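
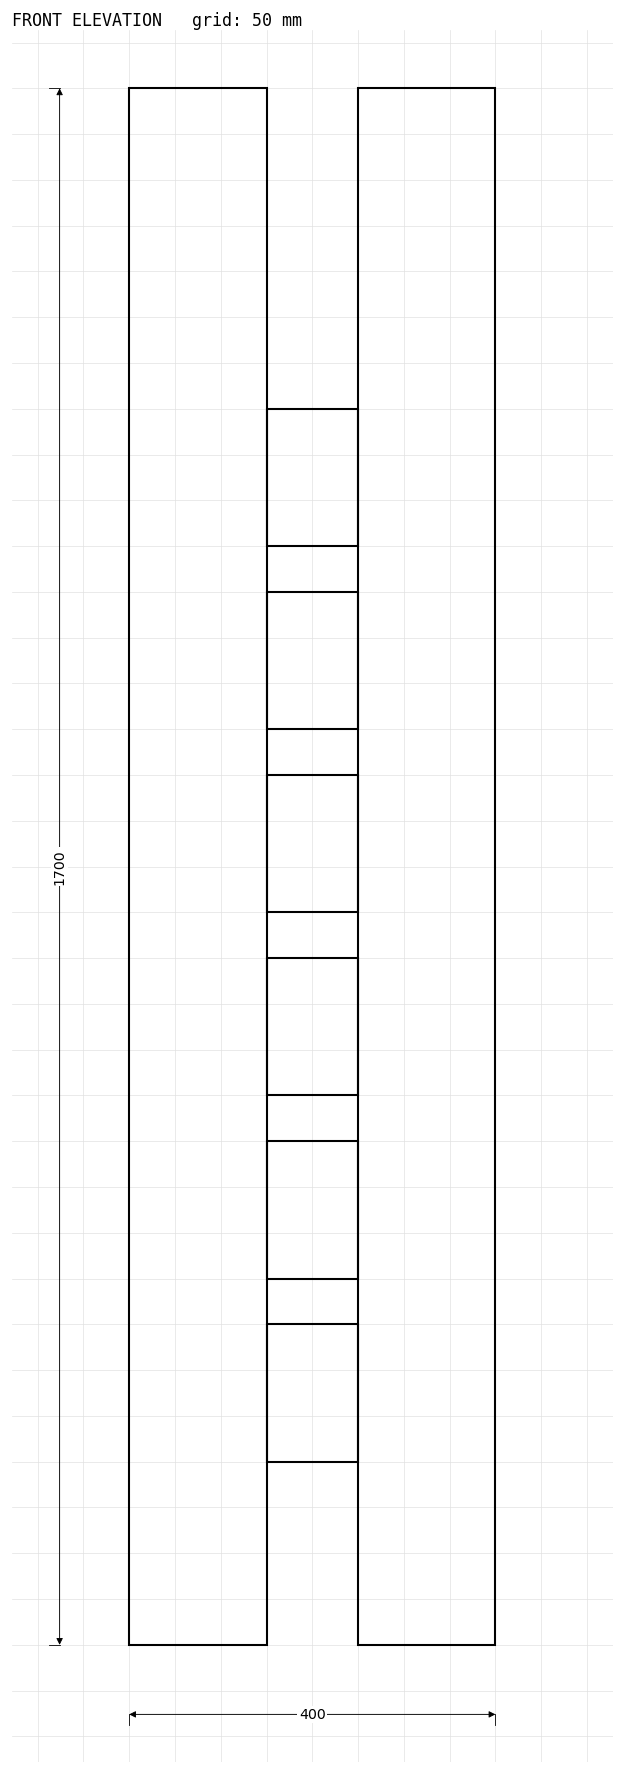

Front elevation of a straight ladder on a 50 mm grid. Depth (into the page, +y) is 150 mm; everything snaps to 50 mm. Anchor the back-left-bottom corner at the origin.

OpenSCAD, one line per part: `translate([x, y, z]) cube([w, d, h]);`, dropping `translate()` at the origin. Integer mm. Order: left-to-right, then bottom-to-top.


cube([150, 150, 1700]);
translate([150, 0, 200]) cube([100, 150, 150]);
translate([150, 0, 400]) cube([100, 150, 150]);
translate([150, 0, 600]) cube([100, 150, 150]);
translate([150, 0, 800]) cube([100, 150, 150]);
translate([150, 0, 1000]) cube([100, 150, 150]);
translate([150, 0, 1200]) cube([100, 150, 150]);
translate([250, 0, 0]) cube([150, 150, 1700]);


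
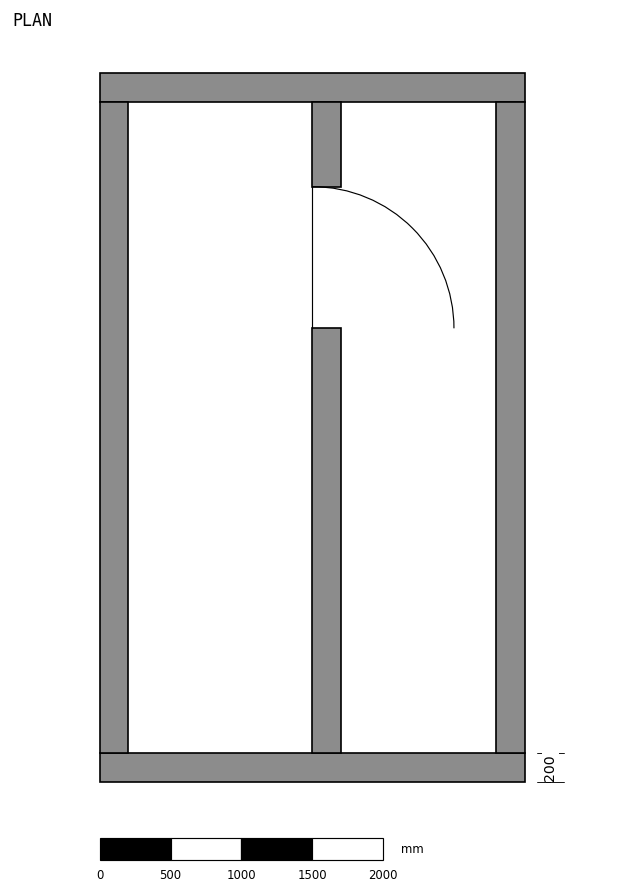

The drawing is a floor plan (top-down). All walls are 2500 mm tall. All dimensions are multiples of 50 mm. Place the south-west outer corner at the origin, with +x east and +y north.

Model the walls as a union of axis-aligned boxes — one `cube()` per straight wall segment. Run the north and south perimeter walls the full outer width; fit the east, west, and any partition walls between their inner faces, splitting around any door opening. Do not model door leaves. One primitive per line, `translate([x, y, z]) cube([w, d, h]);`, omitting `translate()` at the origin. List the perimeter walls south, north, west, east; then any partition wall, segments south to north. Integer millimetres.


cube([3000, 200, 2500]);
translate([0, 4800, 0]) cube([3000, 200, 2500]);
translate([0, 200, 0]) cube([200, 4600, 2500]);
translate([2800, 200, 0]) cube([200, 4600, 2500]);
translate([1500, 200, 0]) cube([200, 3000, 2500]);
translate([1500, 4200, 0]) cube([200, 600, 2500]);


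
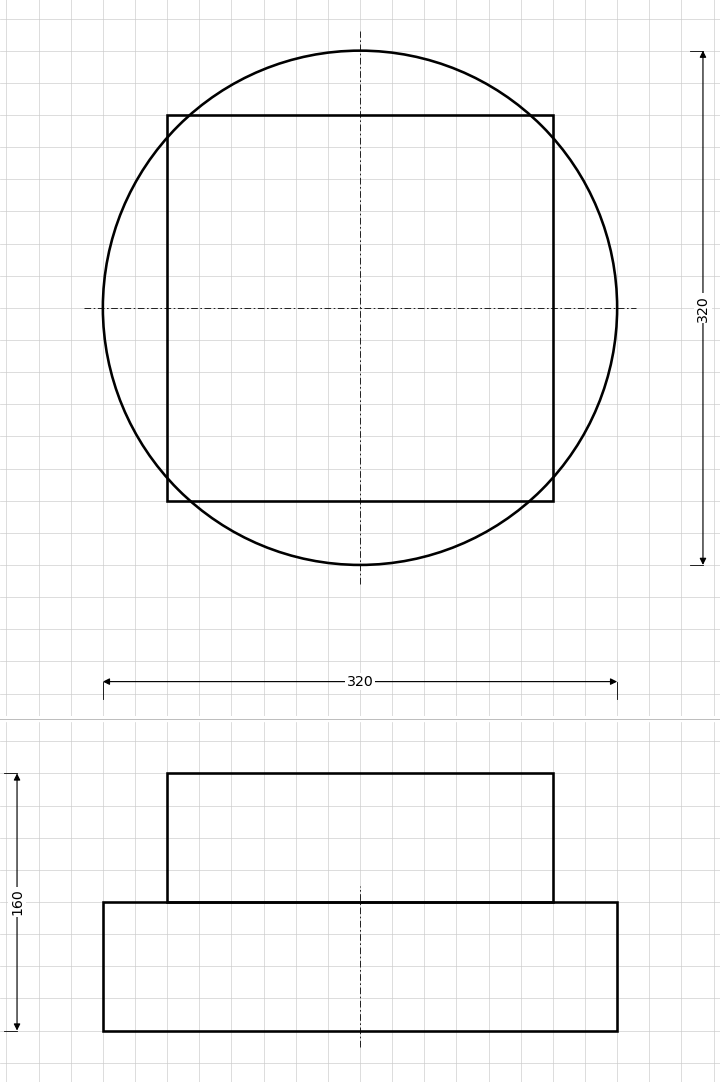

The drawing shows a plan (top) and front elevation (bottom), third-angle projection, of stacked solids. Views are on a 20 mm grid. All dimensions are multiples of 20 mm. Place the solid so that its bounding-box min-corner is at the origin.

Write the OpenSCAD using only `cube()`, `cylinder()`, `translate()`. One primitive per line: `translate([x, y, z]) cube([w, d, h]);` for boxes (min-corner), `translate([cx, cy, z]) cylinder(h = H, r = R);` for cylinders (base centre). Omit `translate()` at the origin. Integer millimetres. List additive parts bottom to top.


translate([160, 160, 0]) cylinder(h = 80, r = 160);
translate([40, 40, 80]) cube([240, 240, 80]);


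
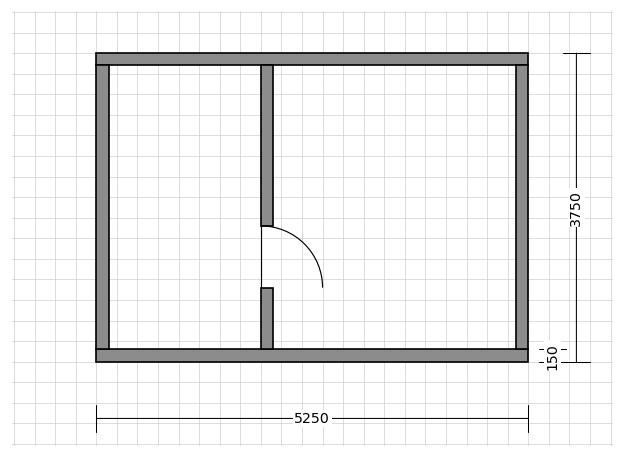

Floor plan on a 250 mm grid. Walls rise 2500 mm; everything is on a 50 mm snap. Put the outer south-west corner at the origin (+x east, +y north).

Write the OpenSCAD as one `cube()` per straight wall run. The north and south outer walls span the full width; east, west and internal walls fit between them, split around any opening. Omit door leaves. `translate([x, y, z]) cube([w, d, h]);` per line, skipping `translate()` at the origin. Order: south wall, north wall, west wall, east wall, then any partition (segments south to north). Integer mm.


cube([5250, 150, 2500]);
translate([0, 3600, 0]) cube([5250, 150, 2500]);
translate([0, 150, 0]) cube([150, 3450, 2500]);
translate([5100, 150, 0]) cube([150, 3450, 2500]);
translate([2000, 150, 0]) cube([150, 750, 2500]);
translate([2000, 1650, 0]) cube([150, 1950, 2500]);


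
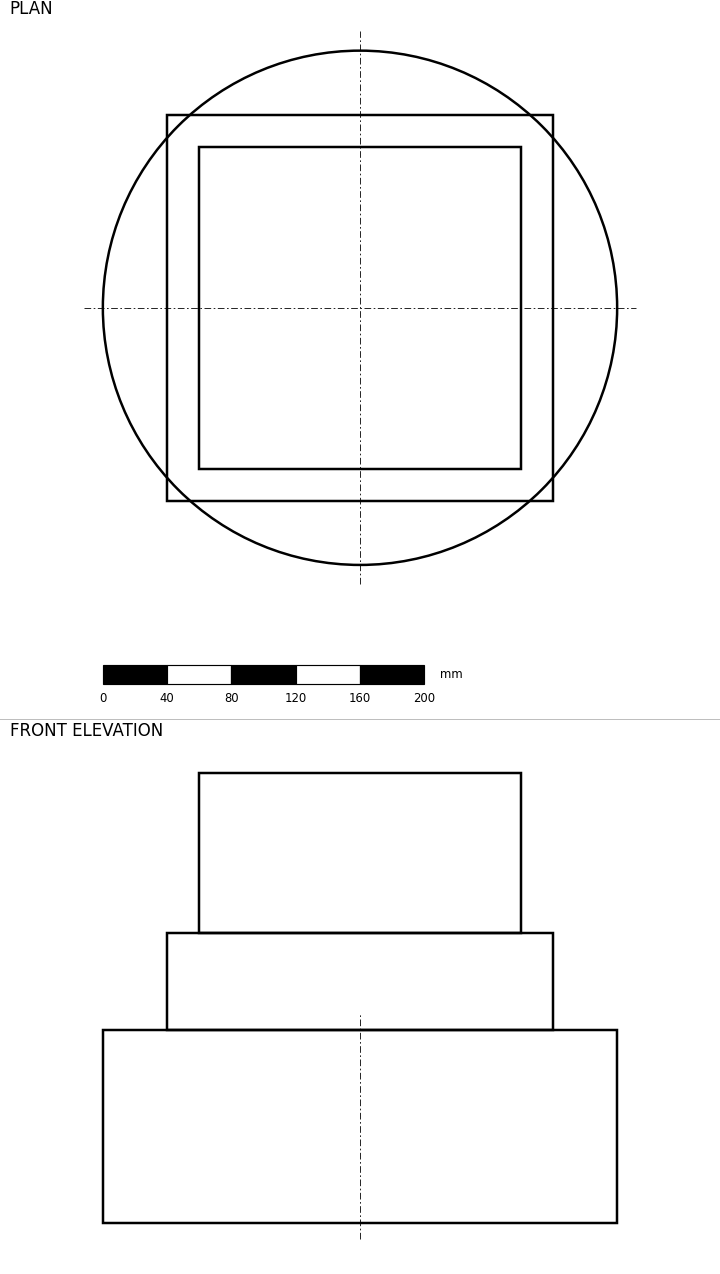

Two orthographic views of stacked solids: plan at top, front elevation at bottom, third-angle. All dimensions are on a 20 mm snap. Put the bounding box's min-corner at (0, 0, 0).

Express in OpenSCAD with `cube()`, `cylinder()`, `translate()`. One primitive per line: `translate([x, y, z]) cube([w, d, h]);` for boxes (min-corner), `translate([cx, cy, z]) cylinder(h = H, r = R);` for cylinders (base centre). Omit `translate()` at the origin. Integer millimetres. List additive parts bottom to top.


translate([160, 160, 0]) cylinder(h = 120, r = 160);
translate([40, 40, 120]) cube([240, 240, 60]);
translate([60, 60, 180]) cube([200, 200, 100]);


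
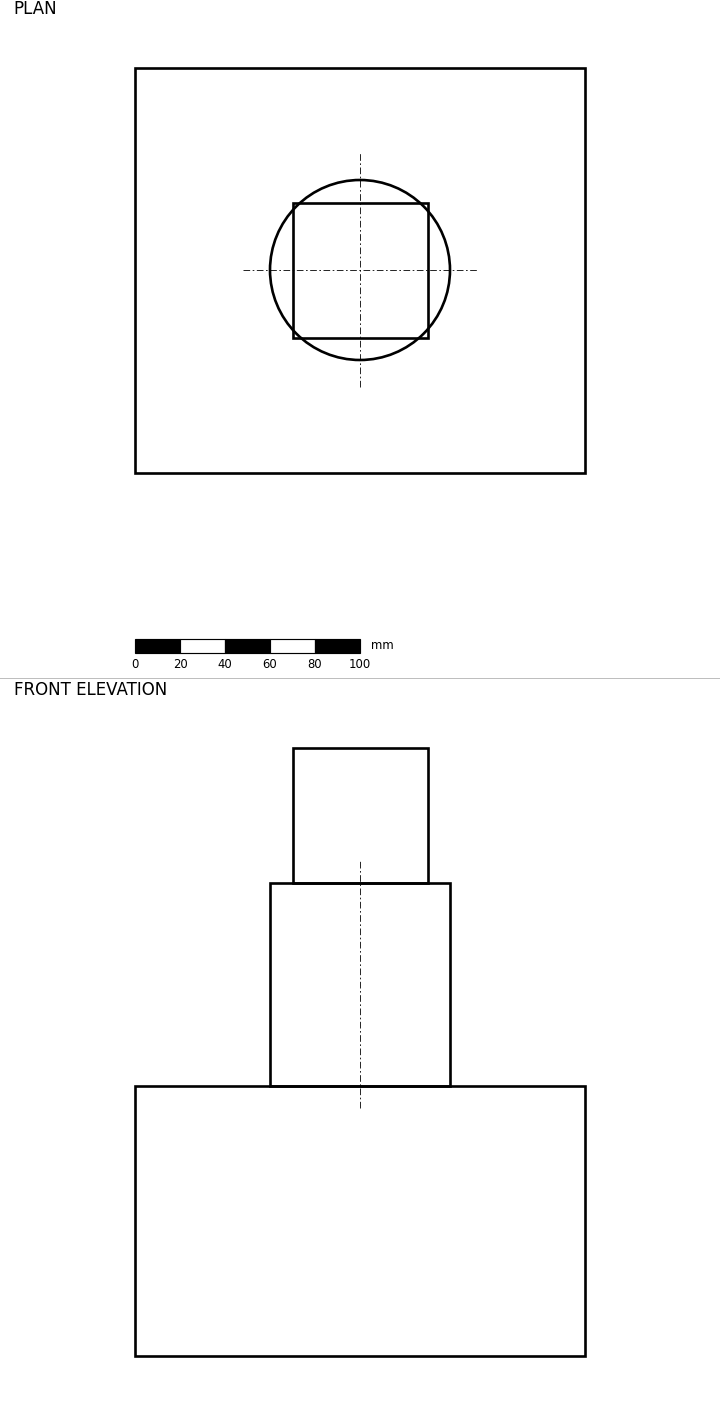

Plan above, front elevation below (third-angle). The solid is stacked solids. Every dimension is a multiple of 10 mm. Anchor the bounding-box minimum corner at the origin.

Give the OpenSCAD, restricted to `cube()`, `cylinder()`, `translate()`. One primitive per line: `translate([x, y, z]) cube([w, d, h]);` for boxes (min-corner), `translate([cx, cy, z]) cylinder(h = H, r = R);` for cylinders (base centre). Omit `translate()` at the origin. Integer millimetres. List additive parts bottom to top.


cube([200, 180, 120]);
translate([100, 90, 120]) cylinder(h = 90, r = 40);
translate([70, 60, 210]) cube([60, 60, 60]);


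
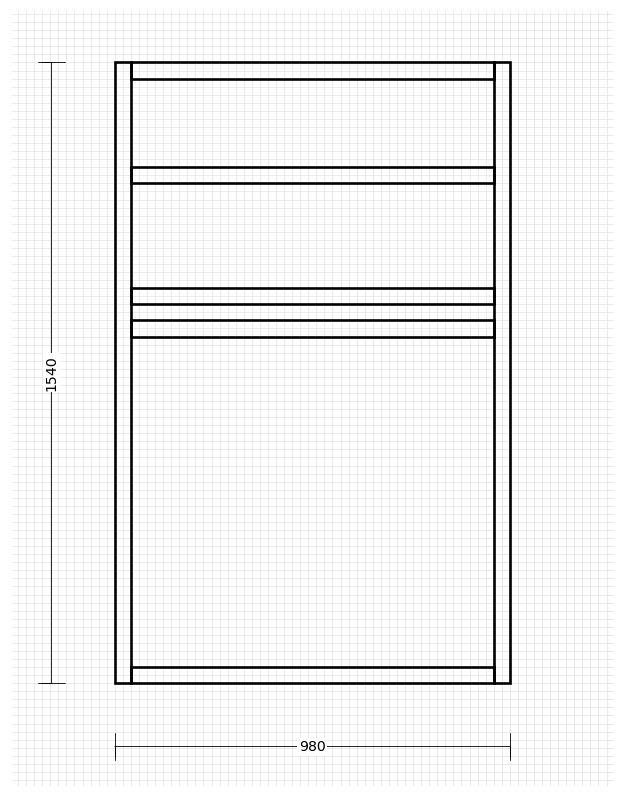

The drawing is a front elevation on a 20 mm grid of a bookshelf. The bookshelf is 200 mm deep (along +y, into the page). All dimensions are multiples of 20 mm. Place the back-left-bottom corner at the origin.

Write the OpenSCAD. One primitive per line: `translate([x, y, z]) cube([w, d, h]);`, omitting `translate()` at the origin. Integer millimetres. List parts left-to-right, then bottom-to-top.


cube([40, 200, 1540]);
translate([40, 0, 0]) cube([900, 200, 40]);
translate([40, 0, 860]) cube([900, 200, 40]);
translate([40, 0, 940]) cube([900, 200, 40]);
translate([40, 0, 1240]) cube([900, 200, 40]);
translate([40, 0, 1500]) cube([900, 200, 40]);
translate([940, 0, 0]) cube([40, 200, 1540]);


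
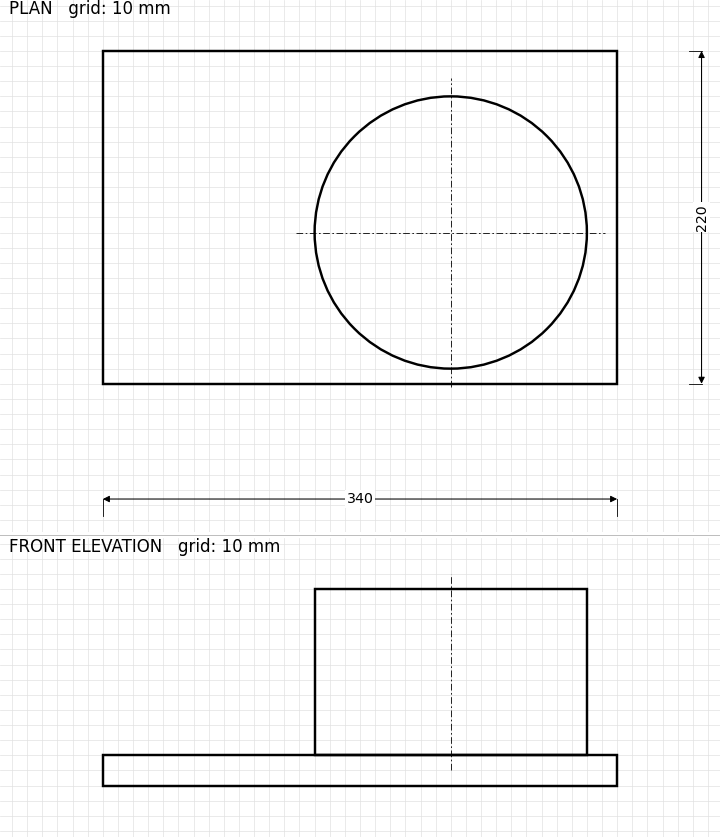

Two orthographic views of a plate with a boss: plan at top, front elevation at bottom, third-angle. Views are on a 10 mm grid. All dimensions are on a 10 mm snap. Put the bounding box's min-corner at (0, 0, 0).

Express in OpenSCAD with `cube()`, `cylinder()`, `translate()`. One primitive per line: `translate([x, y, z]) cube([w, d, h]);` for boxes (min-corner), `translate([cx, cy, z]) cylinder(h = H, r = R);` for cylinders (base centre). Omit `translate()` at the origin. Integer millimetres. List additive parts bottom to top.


cube([340, 220, 20]);
translate([230, 100, 20]) cylinder(h = 110, r = 90);


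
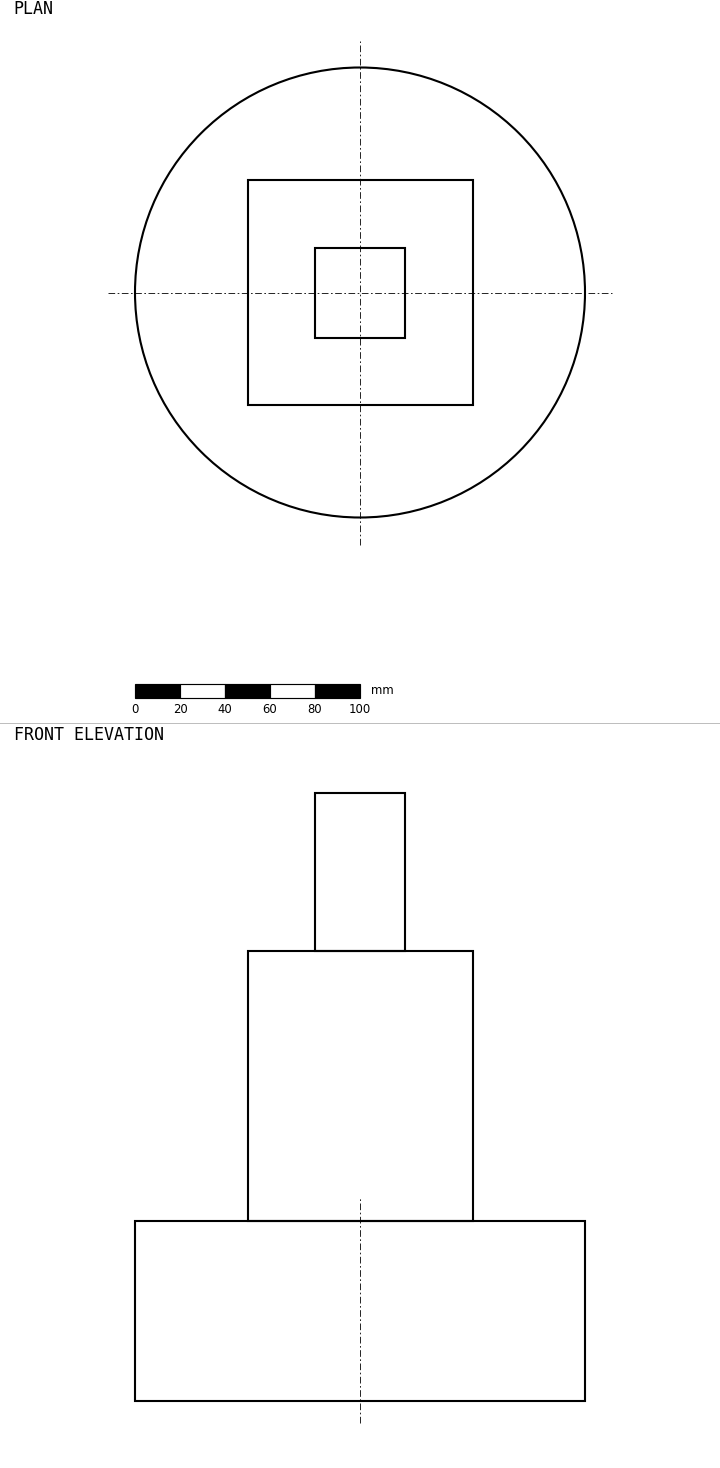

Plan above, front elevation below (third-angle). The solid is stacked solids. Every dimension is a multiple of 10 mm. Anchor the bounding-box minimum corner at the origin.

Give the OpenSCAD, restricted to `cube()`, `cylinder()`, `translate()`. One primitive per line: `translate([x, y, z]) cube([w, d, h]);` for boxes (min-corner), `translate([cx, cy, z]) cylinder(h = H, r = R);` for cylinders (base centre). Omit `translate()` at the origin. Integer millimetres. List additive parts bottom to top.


translate([100, 100, 0]) cylinder(h = 80, r = 100);
translate([50, 50, 80]) cube([100, 100, 120]);
translate([80, 80, 200]) cube([40, 40, 70]);


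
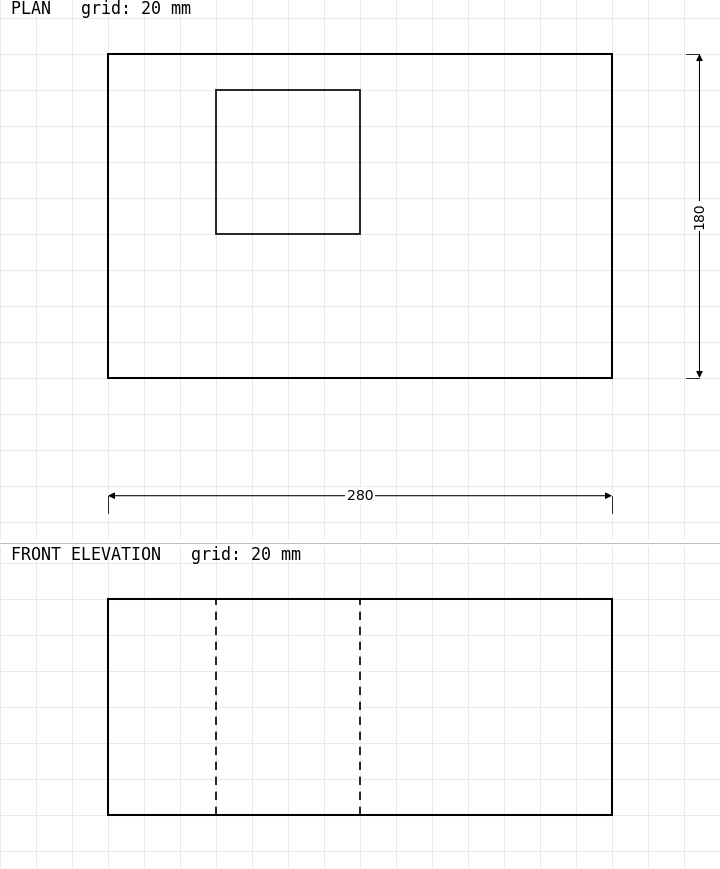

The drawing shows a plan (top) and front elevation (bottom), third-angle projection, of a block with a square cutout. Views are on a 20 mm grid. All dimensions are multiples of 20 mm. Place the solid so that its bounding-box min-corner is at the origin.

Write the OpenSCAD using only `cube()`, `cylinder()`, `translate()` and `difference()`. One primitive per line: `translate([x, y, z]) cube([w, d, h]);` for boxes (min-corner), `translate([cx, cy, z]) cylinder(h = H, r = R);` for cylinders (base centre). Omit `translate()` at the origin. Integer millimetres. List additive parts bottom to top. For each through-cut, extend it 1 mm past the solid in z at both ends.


difference() {
  cube([280, 180, 120]);
  translate([60, 80, -1]) cube([80, 80, 122]);
}


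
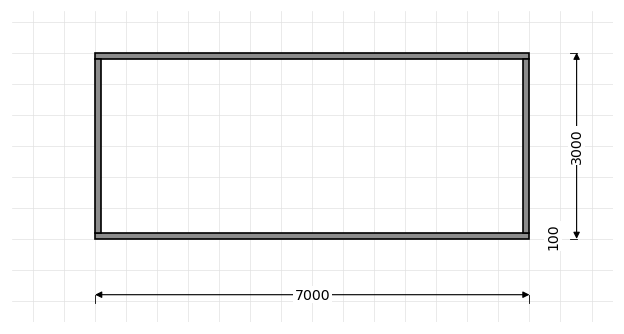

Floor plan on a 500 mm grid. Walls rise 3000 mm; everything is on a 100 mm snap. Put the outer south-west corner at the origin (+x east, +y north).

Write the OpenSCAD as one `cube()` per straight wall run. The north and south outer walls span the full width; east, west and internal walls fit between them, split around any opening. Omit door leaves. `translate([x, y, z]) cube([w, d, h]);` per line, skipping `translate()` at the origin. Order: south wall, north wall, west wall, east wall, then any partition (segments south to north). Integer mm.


cube([7000, 100, 3000]);
translate([0, 2900, 0]) cube([7000, 100, 3000]);
translate([0, 100, 0]) cube([100, 2800, 3000]);
translate([6900, 100, 0]) cube([100, 2800, 3000]);


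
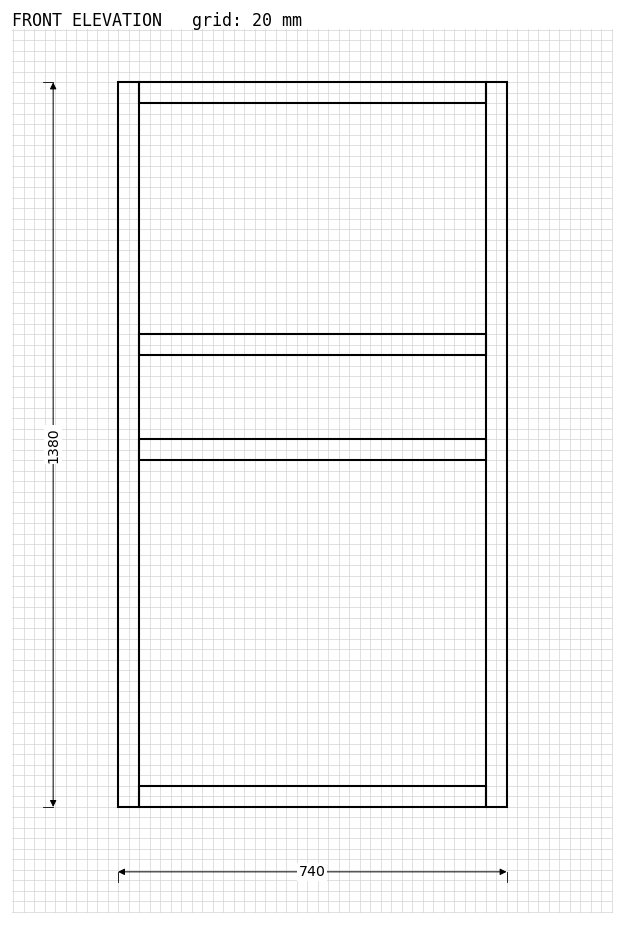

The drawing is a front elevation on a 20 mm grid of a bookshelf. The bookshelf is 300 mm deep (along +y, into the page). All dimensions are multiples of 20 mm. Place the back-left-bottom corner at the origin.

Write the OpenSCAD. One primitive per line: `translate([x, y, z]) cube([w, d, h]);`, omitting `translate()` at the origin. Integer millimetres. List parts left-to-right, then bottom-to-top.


cube([40, 300, 1380]);
translate([40, 0, 0]) cube([660, 300, 40]);
translate([40, 0, 660]) cube([660, 300, 40]);
translate([40, 0, 860]) cube([660, 300, 40]);
translate([40, 0, 1340]) cube([660, 300, 40]);
translate([700, 0, 0]) cube([40, 300, 1380]);


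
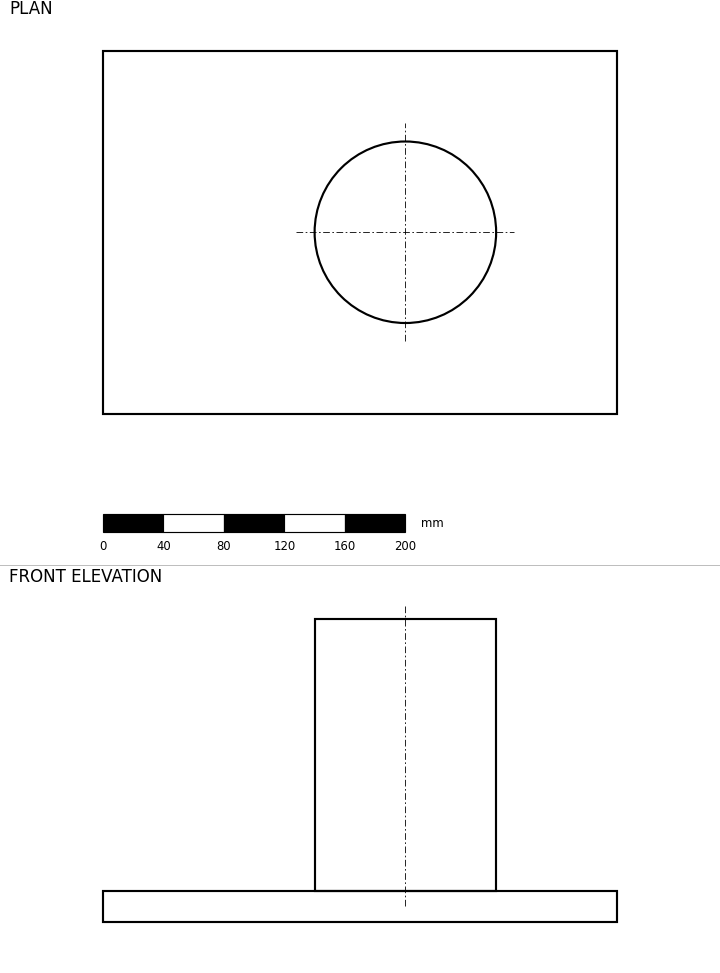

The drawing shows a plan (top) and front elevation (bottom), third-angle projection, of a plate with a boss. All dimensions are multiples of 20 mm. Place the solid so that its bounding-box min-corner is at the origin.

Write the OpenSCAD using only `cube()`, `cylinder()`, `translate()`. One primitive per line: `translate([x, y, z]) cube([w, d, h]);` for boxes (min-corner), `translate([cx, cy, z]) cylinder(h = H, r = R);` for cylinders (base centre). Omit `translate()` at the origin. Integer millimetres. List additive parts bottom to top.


cube([340, 240, 20]);
translate([200, 120, 20]) cylinder(h = 180, r = 60);


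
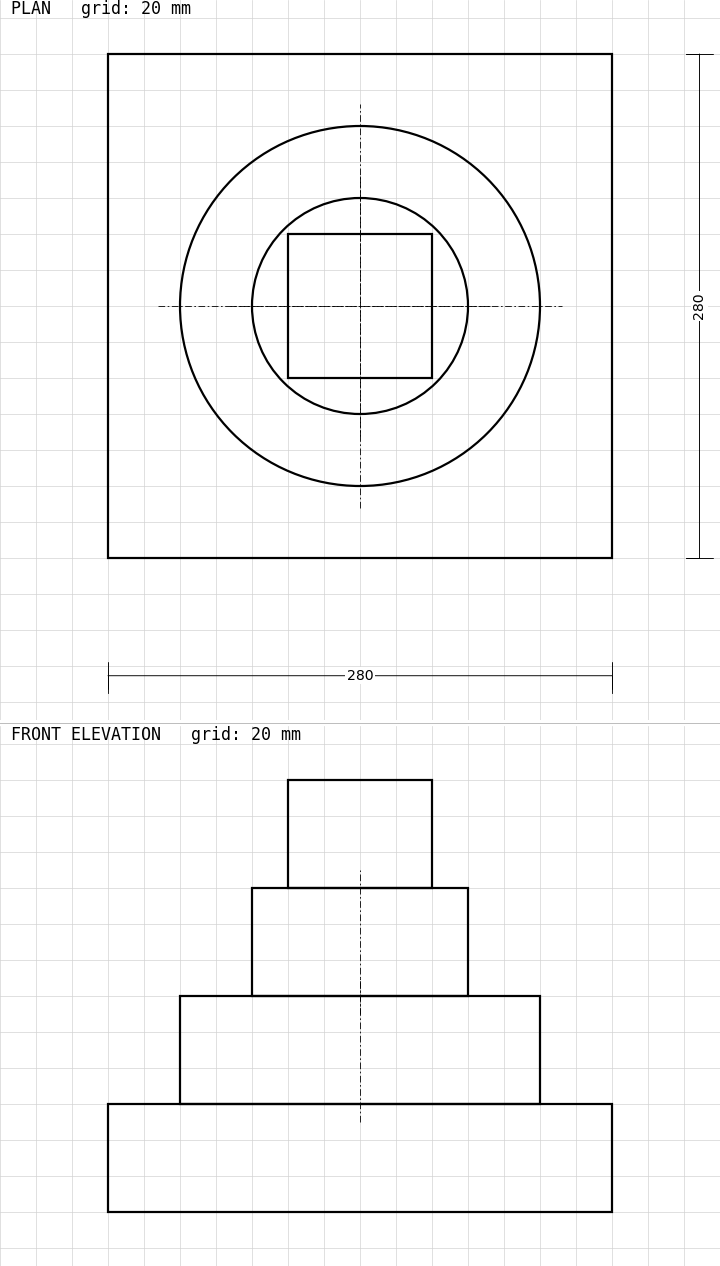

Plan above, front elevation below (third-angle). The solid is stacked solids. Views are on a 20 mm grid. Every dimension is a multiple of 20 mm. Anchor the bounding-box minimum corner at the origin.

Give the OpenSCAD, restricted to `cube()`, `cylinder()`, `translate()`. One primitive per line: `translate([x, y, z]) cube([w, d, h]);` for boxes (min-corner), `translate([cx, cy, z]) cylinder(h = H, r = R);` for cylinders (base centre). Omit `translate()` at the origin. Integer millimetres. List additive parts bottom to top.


cube([280, 280, 60]);
translate([140, 140, 60]) cylinder(h = 60, r = 100);
translate([140, 140, 120]) cylinder(h = 60, r = 60);
translate([100, 100, 180]) cube([80, 80, 60]);


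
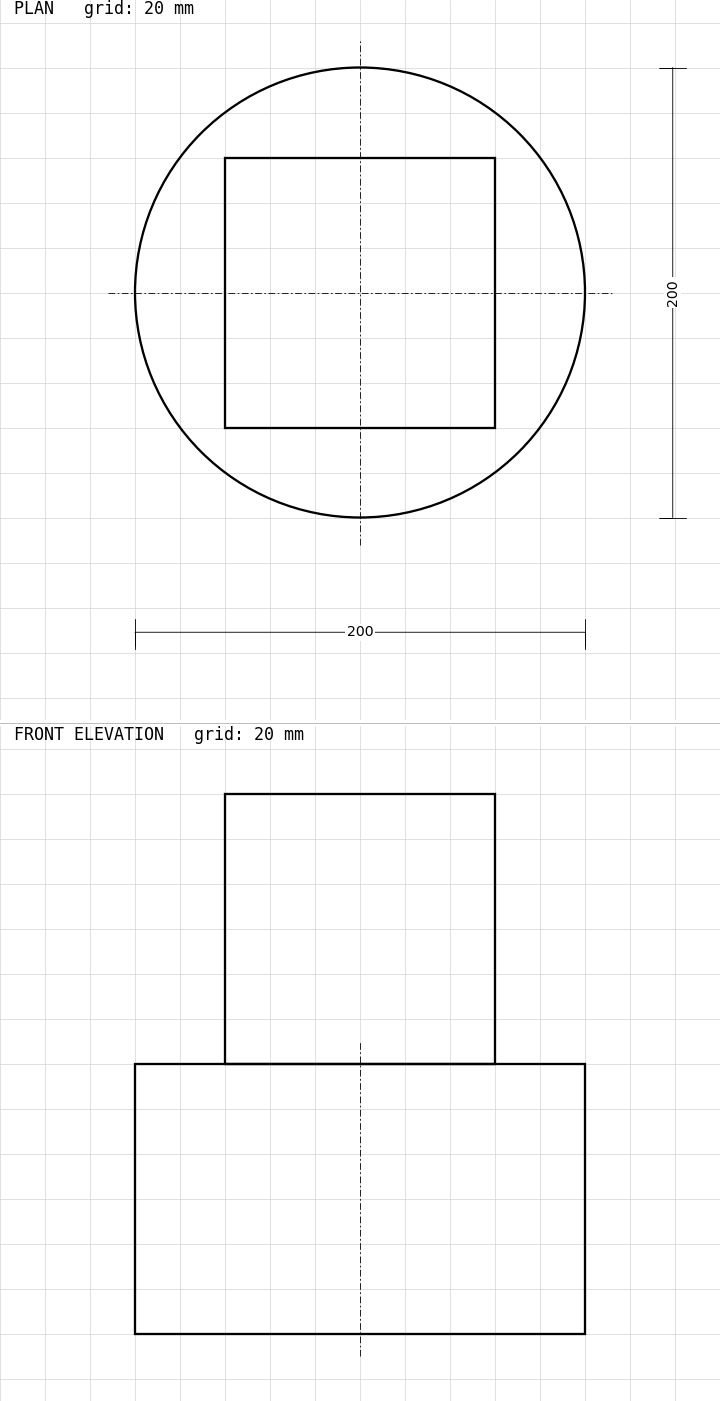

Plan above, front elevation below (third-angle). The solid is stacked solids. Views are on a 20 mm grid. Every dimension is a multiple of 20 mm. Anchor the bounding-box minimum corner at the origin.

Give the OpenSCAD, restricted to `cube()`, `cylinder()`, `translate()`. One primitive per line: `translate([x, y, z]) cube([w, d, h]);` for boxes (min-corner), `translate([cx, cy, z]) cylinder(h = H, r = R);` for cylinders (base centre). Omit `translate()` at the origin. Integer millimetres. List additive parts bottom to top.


translate([100, 100, 0]) cylinder(h = 120, r = 100);
translate([40, 40, 120]) cube([120, 120, 120]);


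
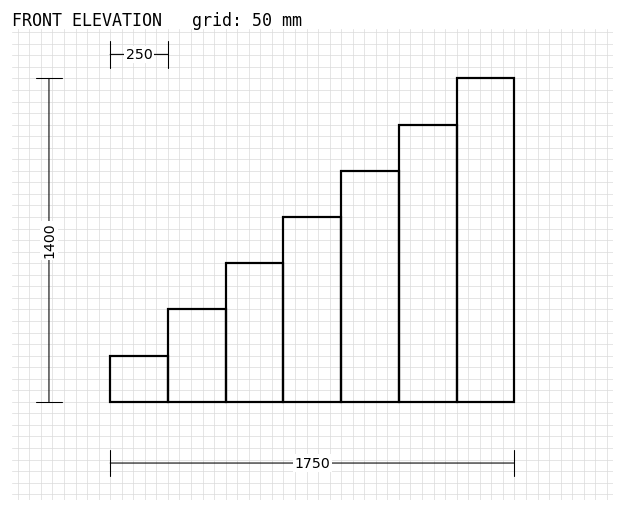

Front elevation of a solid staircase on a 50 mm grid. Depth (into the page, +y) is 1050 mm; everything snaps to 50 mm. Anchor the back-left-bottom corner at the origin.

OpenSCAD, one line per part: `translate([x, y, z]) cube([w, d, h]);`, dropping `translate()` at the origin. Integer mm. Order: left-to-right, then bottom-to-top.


cube([250, 1050, 200]);
translate([250, 0, 0]) cube([250, 1050, 400]);
translate([500, 0, 0]) cube([250, 1050, 600]);
translate([750, 0, 0]) cube([250, 1050, 800]);
translate([1000, 0, 0]) cube([250, 1050, 1000]);
translate([1250, 0, 0]) cube([250, 1050, 1200]);
translate([1500, 0, 0]) cube([250, 1050, 1400]);


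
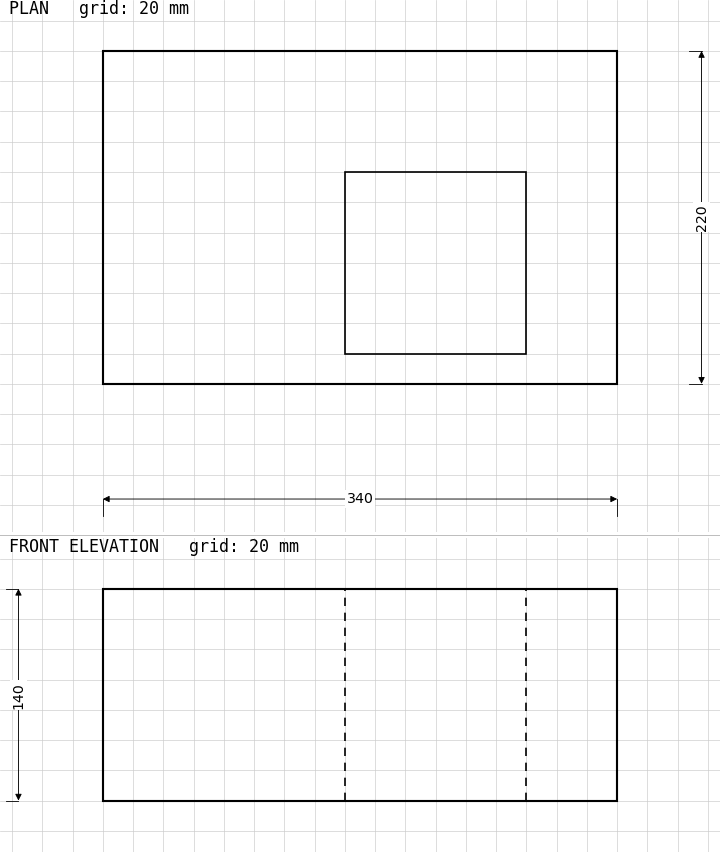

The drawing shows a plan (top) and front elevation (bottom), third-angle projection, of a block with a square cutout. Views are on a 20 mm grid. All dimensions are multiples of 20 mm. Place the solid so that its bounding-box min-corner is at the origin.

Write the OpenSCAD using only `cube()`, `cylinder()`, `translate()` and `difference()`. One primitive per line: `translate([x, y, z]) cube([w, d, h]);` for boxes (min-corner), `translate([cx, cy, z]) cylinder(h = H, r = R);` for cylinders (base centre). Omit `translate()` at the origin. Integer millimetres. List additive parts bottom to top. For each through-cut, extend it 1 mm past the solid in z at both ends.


difference() {
  cube([340, 220, 140]);
  translate([160, 20, -1]) cube([120, 120, 142]);
}


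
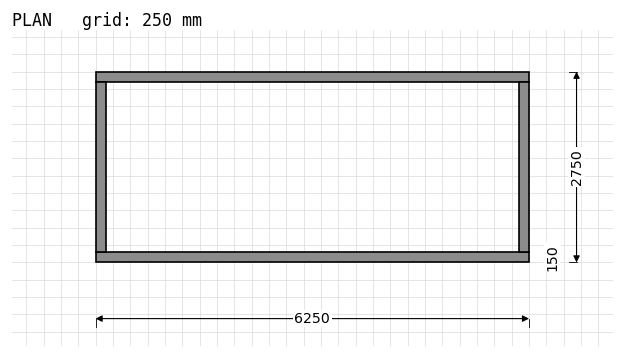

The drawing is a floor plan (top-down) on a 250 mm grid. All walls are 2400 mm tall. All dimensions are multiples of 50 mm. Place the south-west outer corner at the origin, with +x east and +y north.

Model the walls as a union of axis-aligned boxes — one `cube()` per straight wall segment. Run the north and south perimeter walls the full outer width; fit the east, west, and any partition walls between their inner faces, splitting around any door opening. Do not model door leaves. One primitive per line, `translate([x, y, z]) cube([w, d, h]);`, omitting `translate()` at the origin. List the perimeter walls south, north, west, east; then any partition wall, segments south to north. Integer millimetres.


cube([6250, 150, 2400]);
translate([0, 2600, 0]) cube([6250, 150, 2400]);
translate([0, 150, 0]) cube([150, 2450, 2400]);
translate([6100, 150, 0]) cube([150, 2450, 2400]);


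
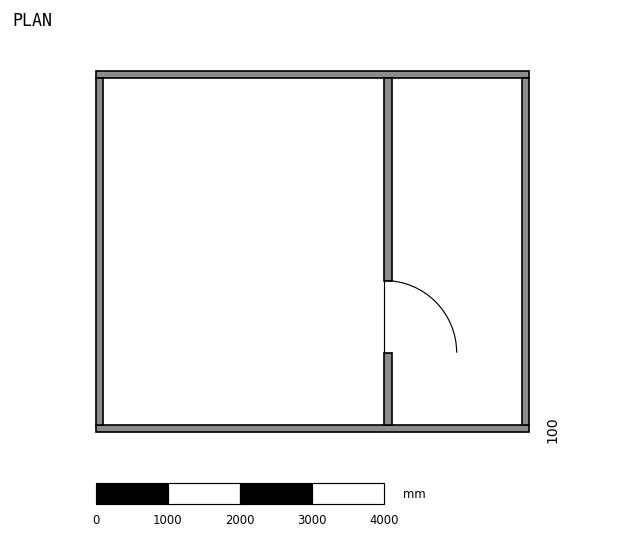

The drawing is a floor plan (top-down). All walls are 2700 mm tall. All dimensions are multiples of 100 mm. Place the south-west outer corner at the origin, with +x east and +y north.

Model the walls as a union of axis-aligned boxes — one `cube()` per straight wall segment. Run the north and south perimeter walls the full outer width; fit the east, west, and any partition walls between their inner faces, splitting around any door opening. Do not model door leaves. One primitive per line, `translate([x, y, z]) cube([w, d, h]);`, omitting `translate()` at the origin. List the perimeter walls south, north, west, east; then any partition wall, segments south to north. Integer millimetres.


cube([6000, 100, 2700]);
translate([0, 4900, 0]) cube([6000, 100, 2700]);
translate([0, 100, 0]) cube([100, 4800, 2700]);
translate([5900, 100, 0]) cube([100, 4800, 2700]);
translate([4000, 100, 0]) cube([100, 1000, 2700]);
translate([4000, 2100, 0]) cube([100, 2800, 2700]);


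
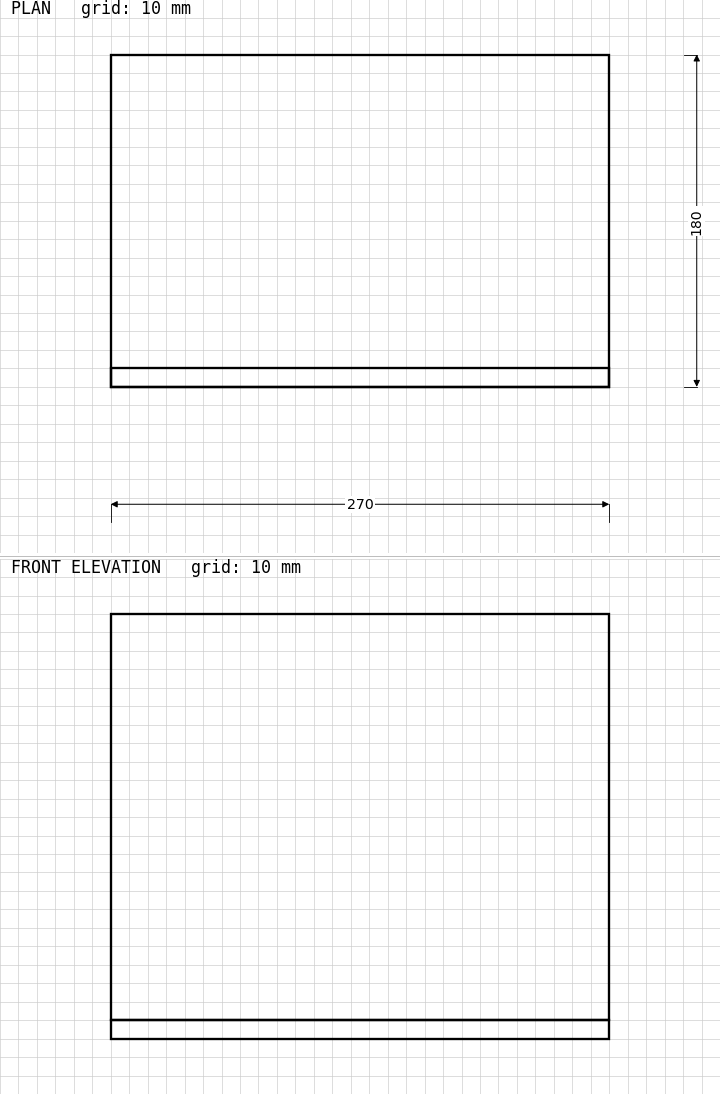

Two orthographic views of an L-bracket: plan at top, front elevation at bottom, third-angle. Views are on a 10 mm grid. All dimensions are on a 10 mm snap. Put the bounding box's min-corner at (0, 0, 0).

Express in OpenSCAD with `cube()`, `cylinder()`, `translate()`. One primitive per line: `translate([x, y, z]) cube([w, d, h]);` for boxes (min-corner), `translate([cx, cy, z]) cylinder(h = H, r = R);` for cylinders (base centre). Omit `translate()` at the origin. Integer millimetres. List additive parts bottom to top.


cube([270, 180, 10]);
translate([0, 0, 10]) cube([270, 10, 220]);


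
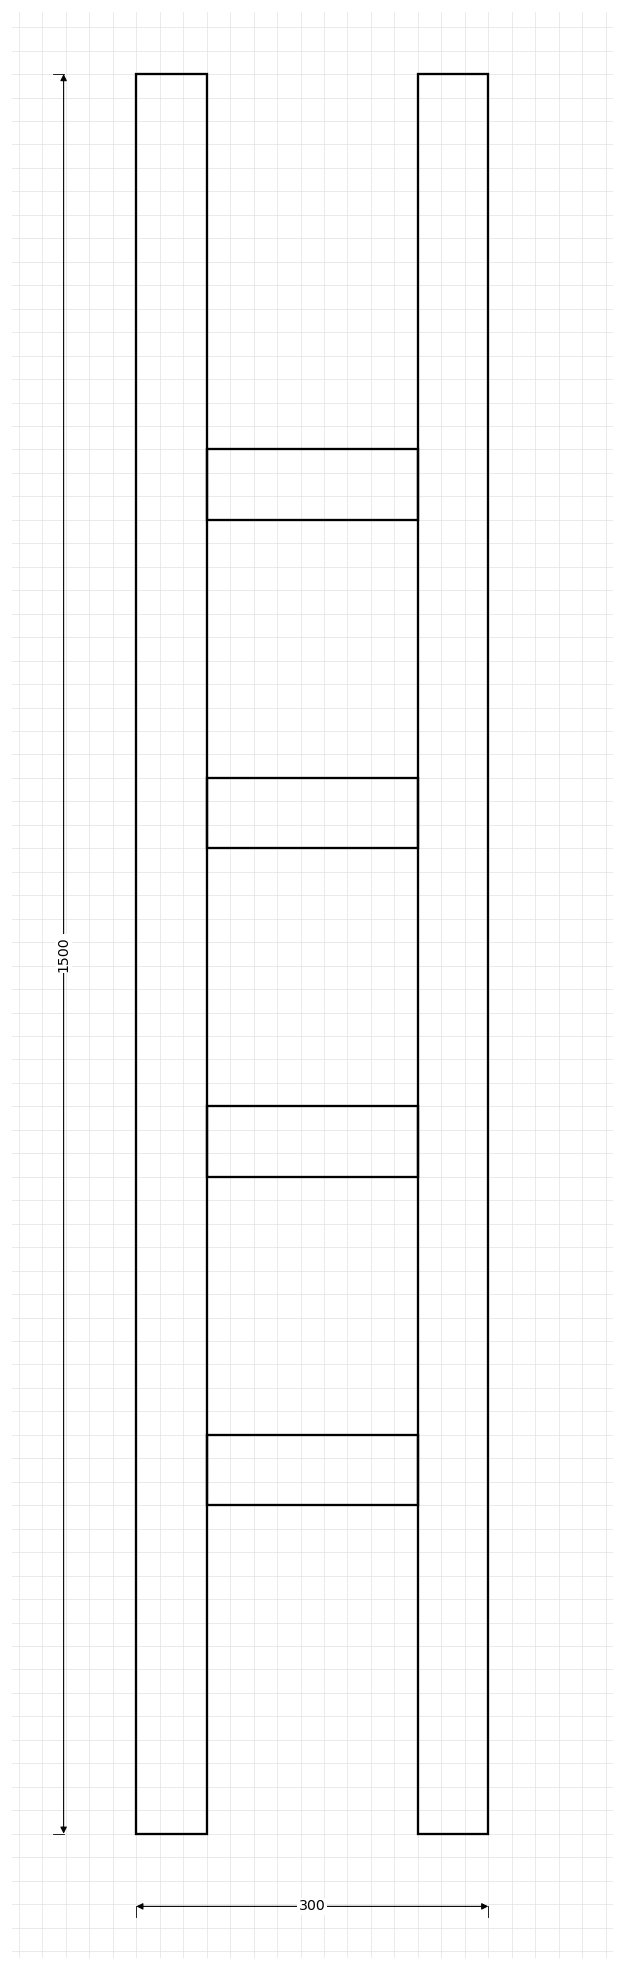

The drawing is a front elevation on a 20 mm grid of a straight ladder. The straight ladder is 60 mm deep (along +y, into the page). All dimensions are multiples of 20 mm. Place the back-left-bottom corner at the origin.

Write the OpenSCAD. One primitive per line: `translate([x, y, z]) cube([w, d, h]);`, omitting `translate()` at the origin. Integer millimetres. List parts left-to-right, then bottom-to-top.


cube([60, 60, 1500]);
translate([60, 0, 280]) cube([180, 60, 60]);
translate([60, 0, 560]) cube([180, 60, 60]);
translate([60, 0, 840]) cube([180, 60, 60]);
translate([60, 0, 1120]) cube([180, 60, 60]);
translate([240, 0, 0]) cube([60, 60, 1500]);


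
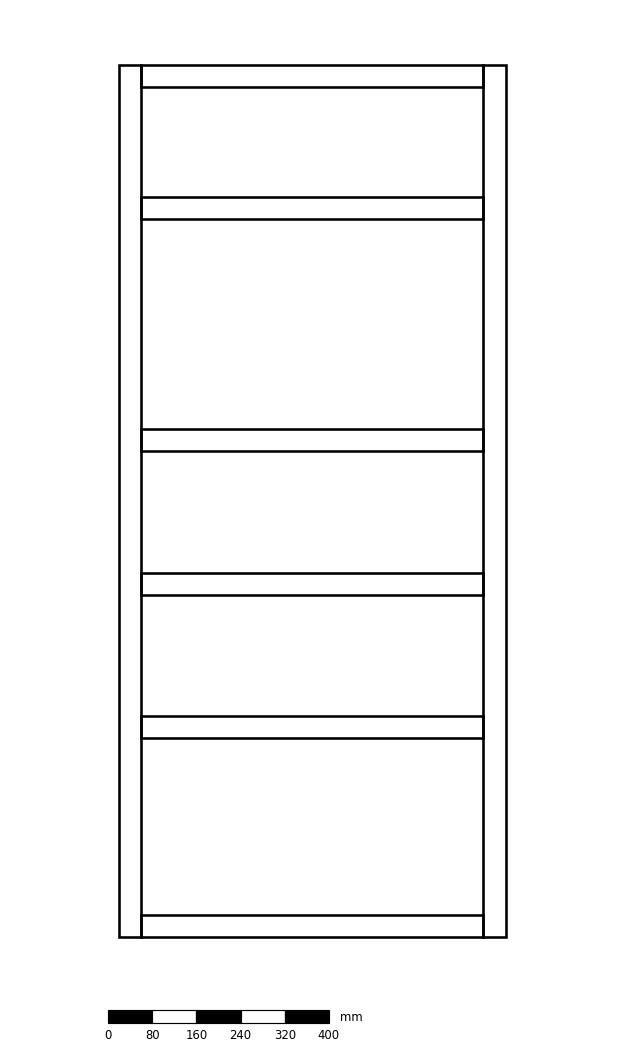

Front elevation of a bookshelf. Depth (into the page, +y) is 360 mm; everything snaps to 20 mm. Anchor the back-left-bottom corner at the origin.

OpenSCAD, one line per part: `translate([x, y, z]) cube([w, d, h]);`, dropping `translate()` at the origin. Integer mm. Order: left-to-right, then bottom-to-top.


cube([40, 360, 1580]);
translate([40, 0, 0]) cube([620, 360, 40]);
translate([40, 0, 360]) cube([620, 360, 40]);
translate([40, 0, 620]) cube([620, 360, 40]);
translate([40, 0, 880]) cube([620, 360, 40]);
translate([40, 0, 1300]) cube([620, 360, 40]);
translate([40, 0, 1540]) cube([620, 360, 40]);
translate([660, 0, 0]) cube([40, 360, 1580]);


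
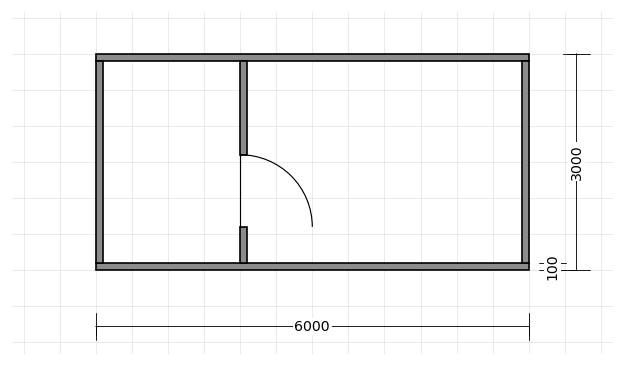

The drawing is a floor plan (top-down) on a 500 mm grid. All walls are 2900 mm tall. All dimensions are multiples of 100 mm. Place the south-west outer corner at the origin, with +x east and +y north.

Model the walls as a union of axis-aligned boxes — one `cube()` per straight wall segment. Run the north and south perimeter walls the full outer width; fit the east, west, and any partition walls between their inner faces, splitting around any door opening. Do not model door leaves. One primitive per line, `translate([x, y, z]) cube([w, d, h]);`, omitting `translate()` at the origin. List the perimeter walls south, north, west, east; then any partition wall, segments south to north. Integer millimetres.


cube([6000, 100, 2900]);
translate([0, 2900, 0]) cube([6000, 100, 2900]);
translate([0, 100, 0]) cube([100, 2800, 2900]);
translate([5900, 100, 0]) cube([100, 2800, 2900]);
translate([2000, 100, 0]) cube([100, 500, 2900]);
translate([2000, 1600, 0]) cube([100, 1300, 2900]);


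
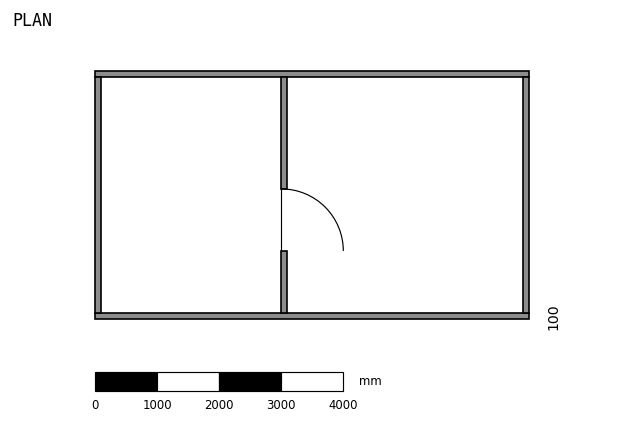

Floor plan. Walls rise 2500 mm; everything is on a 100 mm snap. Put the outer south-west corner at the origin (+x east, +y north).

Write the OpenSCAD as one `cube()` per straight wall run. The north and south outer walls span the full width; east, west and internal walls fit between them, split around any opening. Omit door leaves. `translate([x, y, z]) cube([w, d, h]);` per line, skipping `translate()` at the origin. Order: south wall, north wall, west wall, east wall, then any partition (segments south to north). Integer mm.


cube([7000, 100, 2500]);
translate([0, 3900, 0]) cube([7000, 100, 2500]);
translate([0, 100, 0]) cube([100, 3800, 2500]);
translate([6900, 100, 0]) cube([100, 3800, 2500]);
translate([3000, 100, 0]) cube([100, 1000, 2500]);
translate([3000, 2100, 0]) cube([100, 1800, 2500]);


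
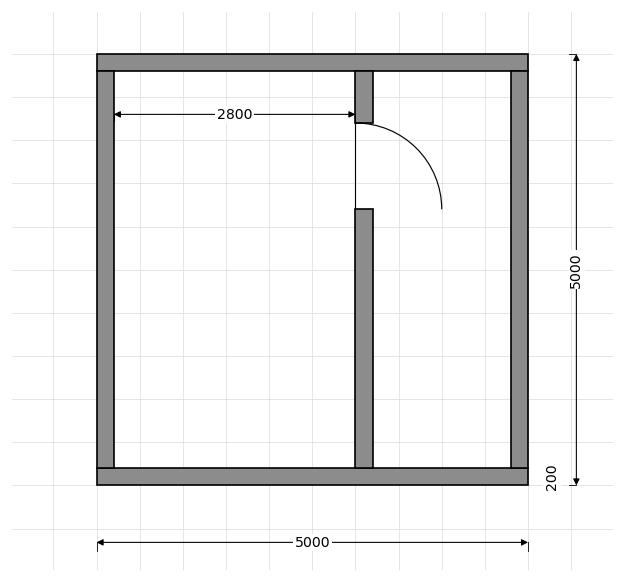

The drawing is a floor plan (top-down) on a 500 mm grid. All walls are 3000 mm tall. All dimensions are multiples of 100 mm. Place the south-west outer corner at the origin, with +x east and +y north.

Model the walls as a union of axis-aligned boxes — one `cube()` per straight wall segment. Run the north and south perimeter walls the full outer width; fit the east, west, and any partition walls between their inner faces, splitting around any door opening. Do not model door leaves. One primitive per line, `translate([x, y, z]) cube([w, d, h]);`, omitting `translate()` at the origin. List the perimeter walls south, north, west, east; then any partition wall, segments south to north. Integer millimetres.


cube([5000, 200, 3000]);
translate([0, 4800, 0]) cube([5000, 200, 3000]);
translate([0, 200, 0]) cube([200, 4600, 3000]);
translate([4800, 200, 0]) cube([200, 4600, 3000]);
translate([3000, 200, 0]) cube([200, 3000, 3000]);
translate([3000, 4200, 0]) cube([200, 600, 3000]);


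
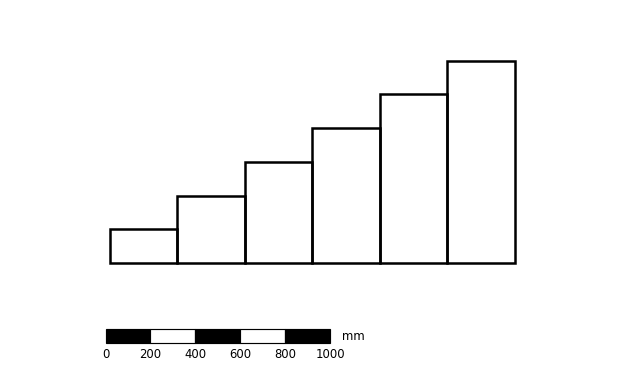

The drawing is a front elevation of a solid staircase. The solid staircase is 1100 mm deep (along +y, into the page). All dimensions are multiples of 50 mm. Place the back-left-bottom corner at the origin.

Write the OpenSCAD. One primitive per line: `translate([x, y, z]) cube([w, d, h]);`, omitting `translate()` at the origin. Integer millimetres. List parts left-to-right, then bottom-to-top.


cube([300, 1100, 150]);
translate([300, 0, 0]) cube([300, 1100, 300]);
translate([600, 0, 0]) cube([300, 1100, 450]);
translate([900, 0, 0]) cube([300, 1100, 600]);
translate([1200, 0, 0]) cube([300, 1100, 750]);
translate([1500, 0, 0]) cube([300, 1100, 900]);


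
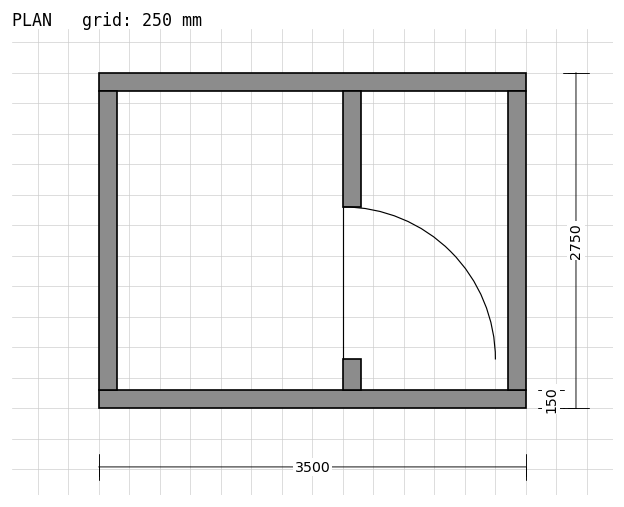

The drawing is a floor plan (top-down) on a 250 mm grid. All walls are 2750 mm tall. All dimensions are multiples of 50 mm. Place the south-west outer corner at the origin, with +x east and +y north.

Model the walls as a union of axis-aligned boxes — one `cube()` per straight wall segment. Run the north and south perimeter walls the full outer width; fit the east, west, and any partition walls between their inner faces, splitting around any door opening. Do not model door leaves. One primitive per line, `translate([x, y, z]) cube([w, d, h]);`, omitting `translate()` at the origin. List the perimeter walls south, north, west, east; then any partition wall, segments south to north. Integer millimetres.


cube([3500, 150, 2750]);
translate([0, 2600, 0]) cube([3500, 150, 2750]);
translate([0, 150, 0]) cube([150, 2450, 2750]);
translate([3350, 150, 0]) cube([150, 2450, 2750]);
translate([2000, 150, 0]) cube([150, 250, 2750]);
translate([2000, 1650, 0]) cube([150, 950, 2750]);


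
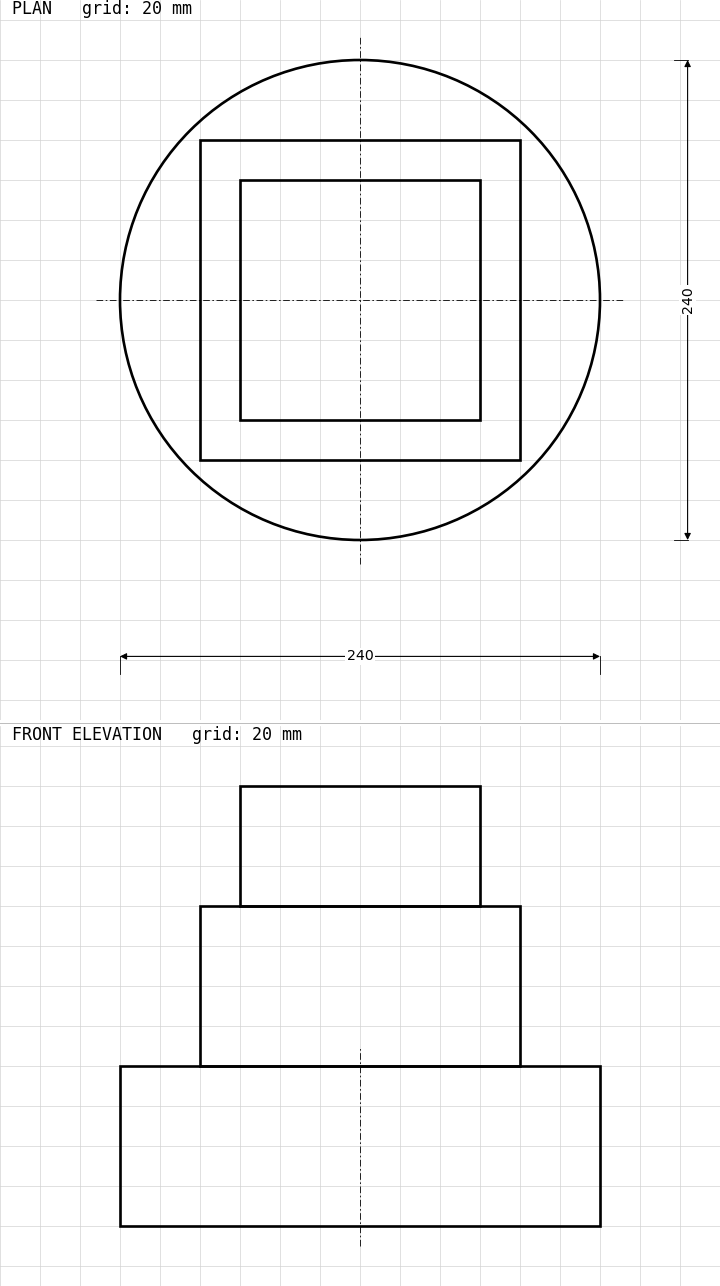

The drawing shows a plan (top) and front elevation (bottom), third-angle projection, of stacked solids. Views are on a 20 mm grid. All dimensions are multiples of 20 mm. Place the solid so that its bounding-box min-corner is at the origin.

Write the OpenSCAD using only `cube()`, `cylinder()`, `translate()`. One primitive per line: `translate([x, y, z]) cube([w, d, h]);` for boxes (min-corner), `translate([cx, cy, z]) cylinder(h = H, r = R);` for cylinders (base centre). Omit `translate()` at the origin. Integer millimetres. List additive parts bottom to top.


translate([120, 120, 0]) cylinder(h = 80, r = 120);
translate([40, 40, 80]) cube([160, 160, 80]);
translate([60, 60, 160]) cube([120, 120, 60]);


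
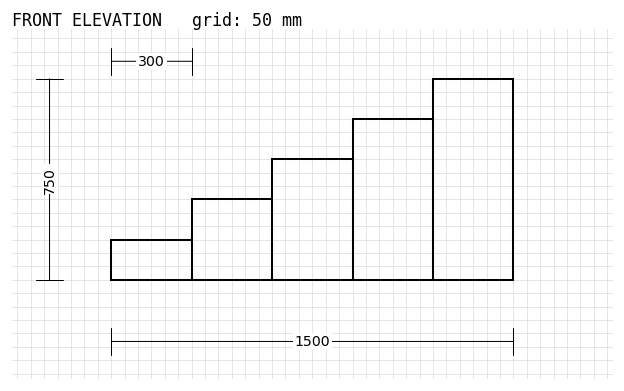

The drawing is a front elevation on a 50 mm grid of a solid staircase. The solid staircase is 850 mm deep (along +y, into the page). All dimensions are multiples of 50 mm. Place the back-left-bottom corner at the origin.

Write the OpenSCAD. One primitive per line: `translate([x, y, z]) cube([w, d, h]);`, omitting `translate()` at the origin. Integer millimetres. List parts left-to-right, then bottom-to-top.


cube([300, 850, 150]);
translate([300, 0, 0]) cube([300, 850, 300]);
translate([600, 0, 0]) cube([300, 850, 450]);
translate([900, 0, 0]) cube([300, 850, 600]);
translate([1200, 0, 0]) cube([300, 850, 750]);


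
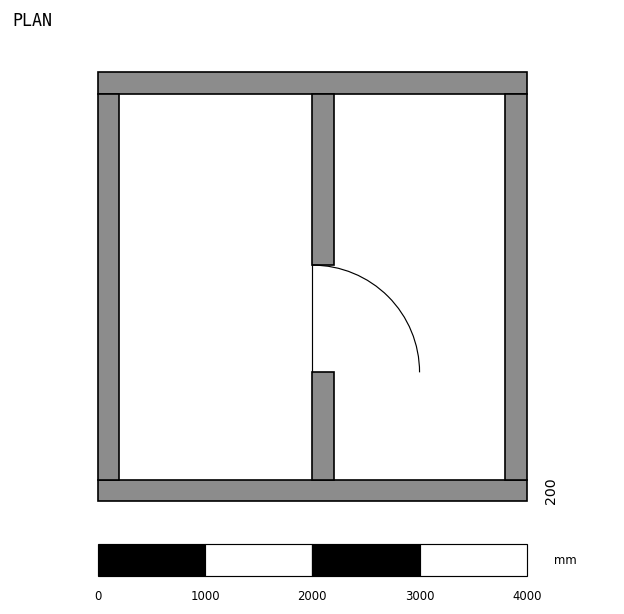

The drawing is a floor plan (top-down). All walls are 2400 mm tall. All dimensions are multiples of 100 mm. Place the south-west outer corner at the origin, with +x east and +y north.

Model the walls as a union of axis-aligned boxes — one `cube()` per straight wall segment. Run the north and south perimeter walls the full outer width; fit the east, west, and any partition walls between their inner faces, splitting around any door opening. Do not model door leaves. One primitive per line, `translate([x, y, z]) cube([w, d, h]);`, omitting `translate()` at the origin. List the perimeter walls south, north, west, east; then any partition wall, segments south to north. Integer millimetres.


cube([4000, 200, 2400]);
translate([0, 3800, 0]) cube([4000, 200, 2400]);
translate([0, 200, 0]) cube([200, 3600, 2400]);
translate([3800, 200, 0]) cube([200, 3600, 2400]);
translate([2000, 200, 0]) cube([200, 1000, 2400]);
translate([2000, 2200, 0]) cube([200, 1600, 2400]);


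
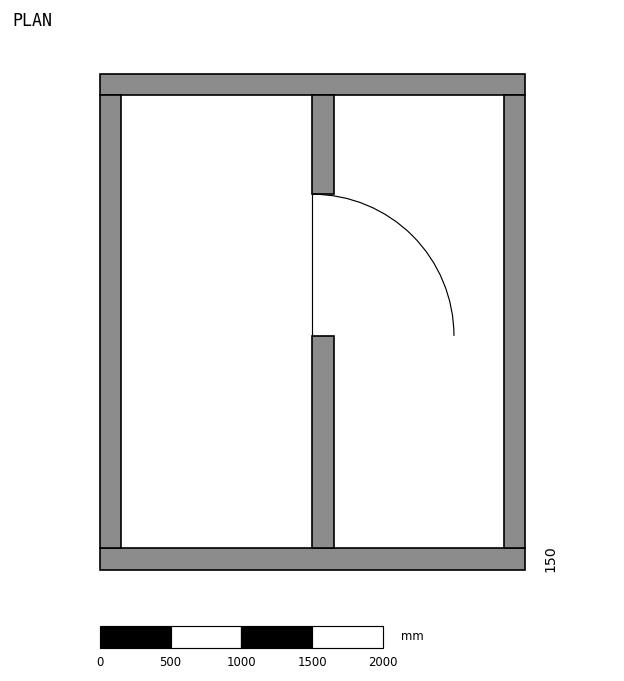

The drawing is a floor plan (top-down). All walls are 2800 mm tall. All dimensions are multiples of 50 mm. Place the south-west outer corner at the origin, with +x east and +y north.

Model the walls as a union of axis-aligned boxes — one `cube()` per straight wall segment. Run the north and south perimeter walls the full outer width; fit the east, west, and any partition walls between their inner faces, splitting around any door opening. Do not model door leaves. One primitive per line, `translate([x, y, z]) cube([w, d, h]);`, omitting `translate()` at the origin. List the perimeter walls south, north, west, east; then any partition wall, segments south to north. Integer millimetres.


cube([3000, 150, 2800]);
translate([0, 3350, 0]) cube([3000, 150, 2800]);
translate([0, 150, 0]) cube([150, 3200, 2800]);
translate([2850, 150, 0]) cube([150, 3200, 2800]);
translate([1500, 150, 0]) cube([150, 1500, 2800]);
translate([1500, 2650, 0]) cube([150, 700, 2800]);


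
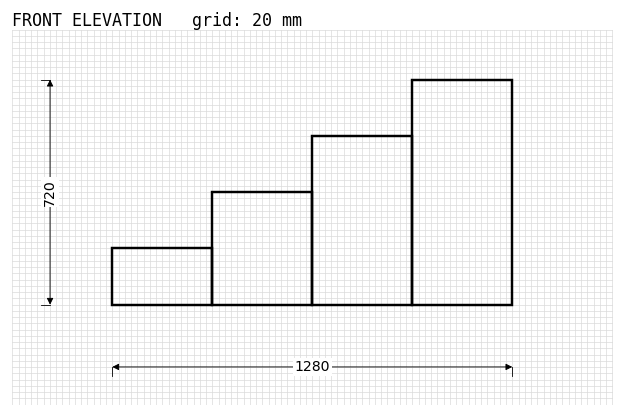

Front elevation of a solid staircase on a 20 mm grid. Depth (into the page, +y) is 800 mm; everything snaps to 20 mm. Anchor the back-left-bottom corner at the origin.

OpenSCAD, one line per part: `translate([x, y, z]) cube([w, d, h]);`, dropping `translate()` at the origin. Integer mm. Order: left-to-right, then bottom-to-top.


cube([320, 800, 180]);
translate([320, 0, 0]) cube([320, 800, 360]);
translate([640, 0, 0]) cube([320, 800, 540]);
translate([960, 0, 0]) cube([320, 800, 720]);


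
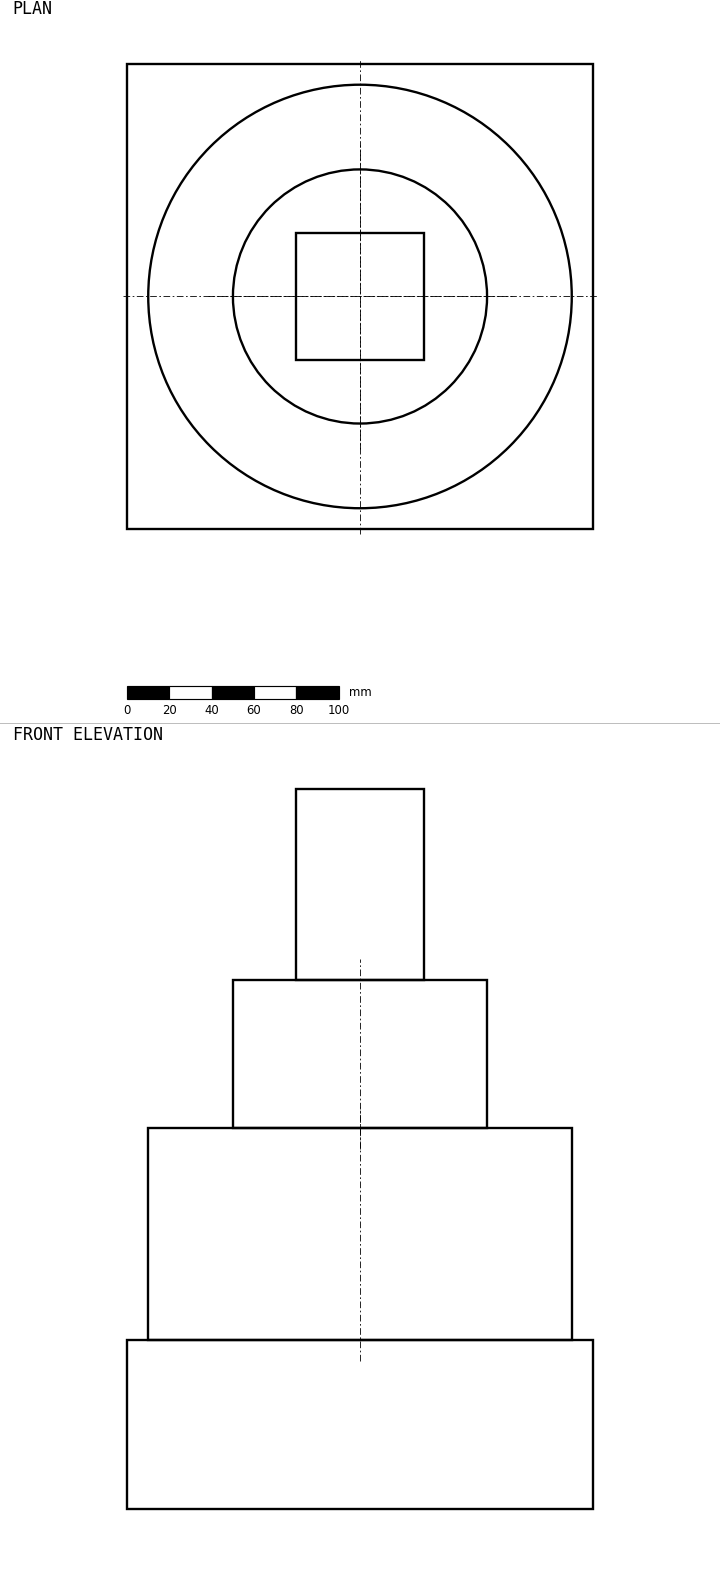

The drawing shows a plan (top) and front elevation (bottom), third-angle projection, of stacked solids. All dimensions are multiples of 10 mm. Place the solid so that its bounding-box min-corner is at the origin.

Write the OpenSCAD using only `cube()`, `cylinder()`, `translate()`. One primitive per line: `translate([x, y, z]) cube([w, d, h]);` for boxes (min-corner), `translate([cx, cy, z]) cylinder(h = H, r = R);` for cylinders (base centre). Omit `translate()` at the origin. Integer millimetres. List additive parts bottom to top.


cube([220, 220, 80]);
translate([110, 110, 80]) cylinder(h = 100, r = 100);
translate([110, 110, 180]) cylinder(h = 70, r = 60);
translate([80, 80, 250]) cube([60, 60, 90]);


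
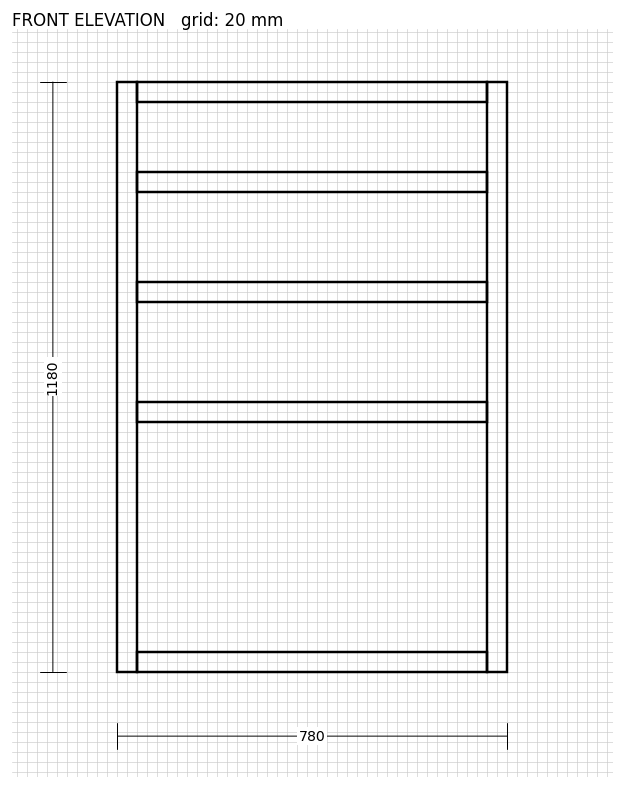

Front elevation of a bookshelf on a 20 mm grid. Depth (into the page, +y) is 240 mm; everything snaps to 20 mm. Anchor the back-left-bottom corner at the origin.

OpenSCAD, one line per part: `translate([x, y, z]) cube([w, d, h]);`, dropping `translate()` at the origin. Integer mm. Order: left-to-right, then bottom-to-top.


cube([40, 240, 1180]);
translate([40, 0, 0]) cube([700, 240, 40]);
translate([40, 0, 500]) cube([700, 240, 40]);
translate([40, 0, 740]) cube([700, 240, 40]);
translate([40, 0, 960]) cube([700, 240, 40]);
translate([40, 0, 1140]) cube([700, 240, 40]);
translate([740, 0, 0]) cube([40, 240, 1180]);


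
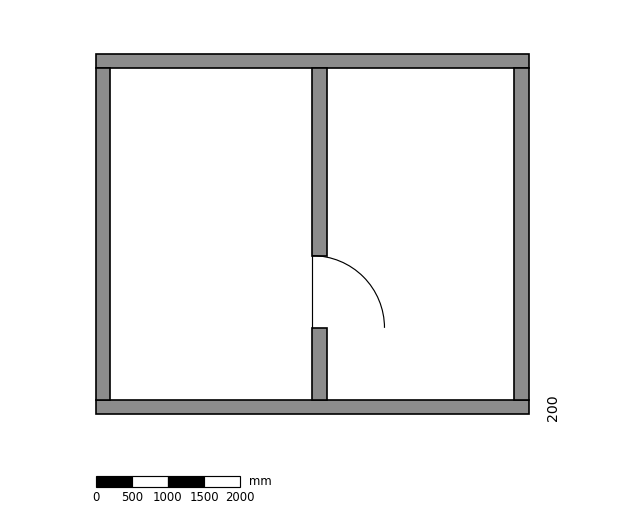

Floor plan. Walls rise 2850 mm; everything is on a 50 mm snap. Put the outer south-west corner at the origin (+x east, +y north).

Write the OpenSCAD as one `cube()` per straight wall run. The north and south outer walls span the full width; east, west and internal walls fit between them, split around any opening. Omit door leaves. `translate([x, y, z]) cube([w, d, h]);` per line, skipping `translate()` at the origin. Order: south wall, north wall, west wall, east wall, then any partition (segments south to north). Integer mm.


cube([6000, 200, 2850]);
translate([0, 4800, 0]) cube([6000, 200, 2850]);
translate([0, 200, 0]) cube([200, 4600, 2850]);
translate([5800, 200, 0]) cube([200, 4600, 2850]);
translate([3000, 200, 0]) cube([200, 1000, 2850]);
translate([3000, 2200, 0]) cube([200, 2600, 2850]);


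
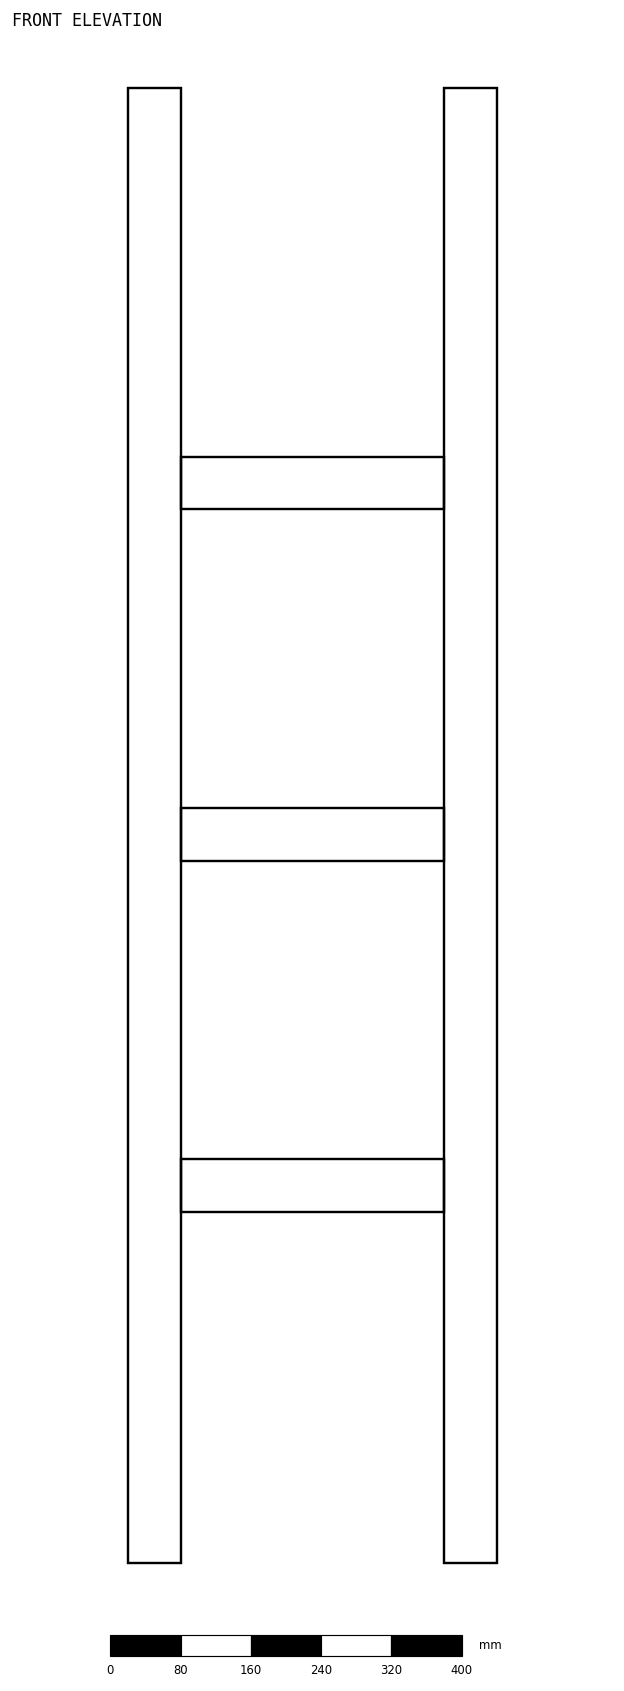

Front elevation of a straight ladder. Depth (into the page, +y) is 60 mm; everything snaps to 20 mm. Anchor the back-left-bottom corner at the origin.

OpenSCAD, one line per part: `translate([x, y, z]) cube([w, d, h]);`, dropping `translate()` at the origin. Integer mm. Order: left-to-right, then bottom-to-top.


cube([60, 60, 1680]);
translate([60, 0, 400]) cube([300, 60, 60]);
translate([60, 0, 800]) cube([300, 60, 60]);
translate([60, 0, 1200]) cube([300, 60, 60]);
translate([360, 0, 0]) cube([60, 60, 1680]);
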